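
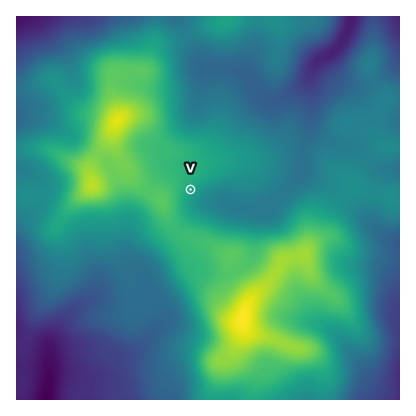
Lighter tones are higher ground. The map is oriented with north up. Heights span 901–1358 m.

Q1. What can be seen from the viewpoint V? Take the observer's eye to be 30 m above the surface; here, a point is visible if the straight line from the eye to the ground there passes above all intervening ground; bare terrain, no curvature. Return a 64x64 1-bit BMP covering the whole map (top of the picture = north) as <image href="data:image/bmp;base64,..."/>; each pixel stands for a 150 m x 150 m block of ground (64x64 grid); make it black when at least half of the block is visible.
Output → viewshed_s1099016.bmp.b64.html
<image width="64" height="64" href="data:image/bmp;base64,Qk0+AgAAAAAAAD4AAAAoAAAAQAAAAEAAAAABAAEAAAAAAAACAAATCwAAEwsAAAIAAAAAAAAA////AAAAAAAAAAAAAAAAAAAAAAAAAAAAAAAAAAAAAAAAAAAAAAAAAAAAAAAAAAAAAAAAAAAAAAAAAAAAAAAAAAAAAABAAAAAAAAAAAAAAAAAAAAAAAAAAAAAAAAAAAAAAAAAAAAAAAAAAAAAAAAAAAAAAAB4AAAAAAAAAHwAAAAAAAAA/AAAAAAAAAD+AAAAAAAAAP8AAAAAAAAAf4AAAAAAAAAHwAAAAAAAAAHgAAAAAAAAAOAAAAAAAAAA8AAAAAAAAADwAAAAAAAAcP8AAAAAAAD//4AAAAAAAf//gAAAAAAP//+AAAAAAB///9AAAAAAP///gAAAAAA///+AAAAAAH///8ACAAAAf///wA4AAAB/////HgAAAH////+OAAAAf////4IAAAA///P/gAAAGB//4P8AAAAcH//A/gAAABx8/4B+AAAAP/wHAH/+AAB/wAAAf/4AAP8AAAA//gAA/wAAAB/8AAD/AAAAH/gAAP8AAAAf8AAAfwAAAA/4AAA/AAAAD/gAAAEAAAAP/AAAAAAAAAf8AAAAAAAAA/wAAAAAAAAD+AAAAgAAAAH4AAACAAAAAfAAAAcAAAAB8AAAAAAAAAHgAAAAAAAAAOAAAAAAAAAA4AAAAAAAGABgAAAAAAAcAGAAAAAAAD8AIAAAAAB4f+AgAAAAAH//8AAAAAAAAeAAAA=="/>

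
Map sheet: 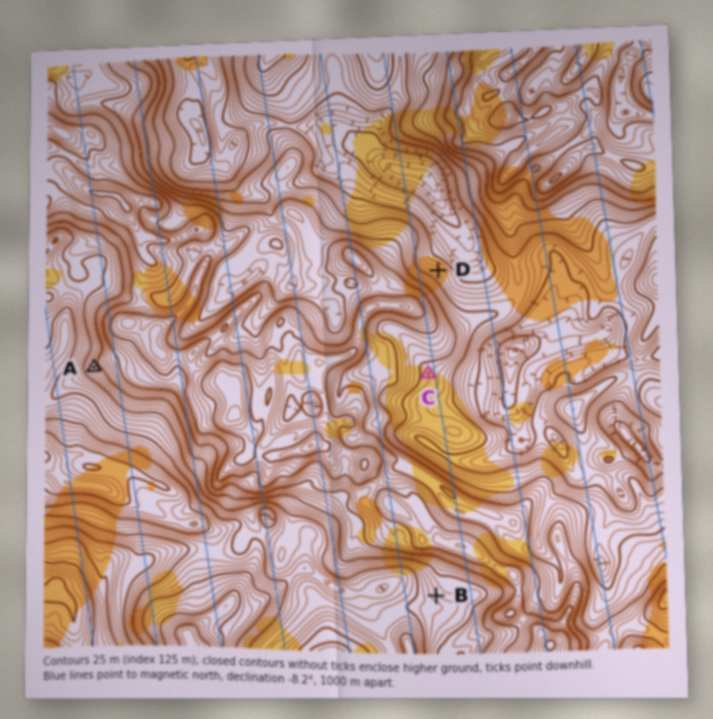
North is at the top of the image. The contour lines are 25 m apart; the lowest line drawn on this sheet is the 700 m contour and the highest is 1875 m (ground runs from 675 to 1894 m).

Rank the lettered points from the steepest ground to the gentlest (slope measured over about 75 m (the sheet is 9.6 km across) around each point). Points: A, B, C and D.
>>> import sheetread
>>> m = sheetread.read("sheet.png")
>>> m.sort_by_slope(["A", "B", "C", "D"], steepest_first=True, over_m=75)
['A', 'D', 'B', 'C']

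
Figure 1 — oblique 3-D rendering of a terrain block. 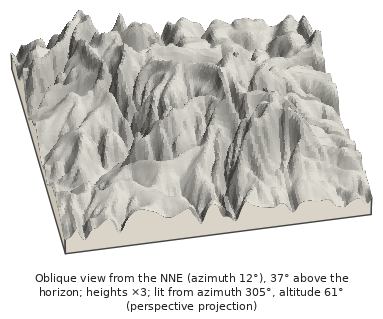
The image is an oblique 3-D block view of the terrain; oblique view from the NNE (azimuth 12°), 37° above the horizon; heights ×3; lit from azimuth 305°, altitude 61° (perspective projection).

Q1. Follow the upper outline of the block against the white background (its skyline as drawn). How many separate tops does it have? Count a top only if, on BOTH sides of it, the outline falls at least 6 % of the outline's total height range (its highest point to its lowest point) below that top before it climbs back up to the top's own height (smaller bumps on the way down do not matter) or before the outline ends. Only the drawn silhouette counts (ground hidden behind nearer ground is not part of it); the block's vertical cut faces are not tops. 4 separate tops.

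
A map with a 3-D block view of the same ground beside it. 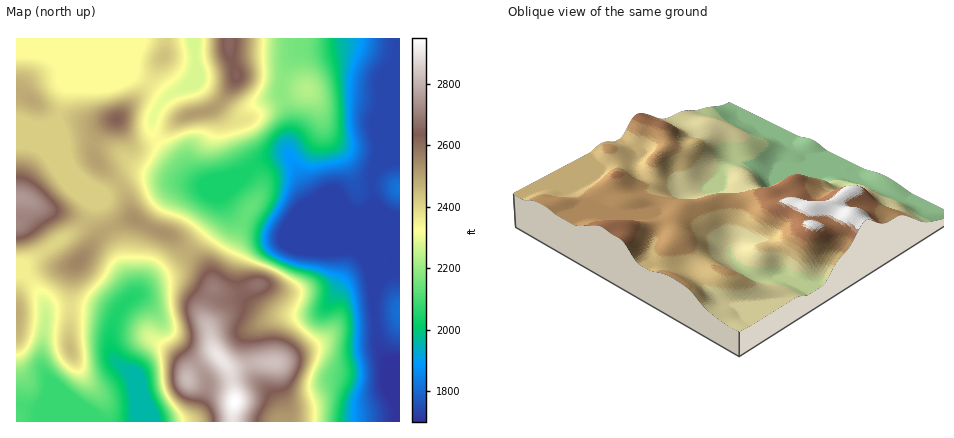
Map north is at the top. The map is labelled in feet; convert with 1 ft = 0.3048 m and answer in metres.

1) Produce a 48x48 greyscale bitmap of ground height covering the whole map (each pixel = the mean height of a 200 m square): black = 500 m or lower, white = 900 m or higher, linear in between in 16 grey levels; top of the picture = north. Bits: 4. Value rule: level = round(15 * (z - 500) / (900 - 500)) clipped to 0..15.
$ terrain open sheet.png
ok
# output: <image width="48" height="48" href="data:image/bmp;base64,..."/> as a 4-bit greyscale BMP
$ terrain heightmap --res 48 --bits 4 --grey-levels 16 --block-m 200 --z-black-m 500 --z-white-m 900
<image width="48" height="48" href="data:image/bmp;base64,Qk32BAAAAAAAAHYAAAAoAAAAMAAAADAAAAABAAQAAAAAAIAEAAATCwAAEwsAABAAAAAAAAAAAAAAABEREQAiIiIAMzMzAERERABVVVUAZmZmAHd3dwCIiIgAmZmZAKqqqgC7u7sAzMzMAN3d3QDu7u4A////AFVVVVVVVVREREZ4mr3u3Lqqqph1QzIhEVVVVVVVVVRERFeJqs3v7cuqqph1QzIhEVVVVVVVZVRERGiru83/7cu7qph2VDIhEVVVVVVmZVRERXq8zN3v7cu7uodmVDIREWZlVVZmZVRERovd3d3u7czMuodmVDIREWZlVmd3ZURERovd3d3u3czcyodmVUIREWZlZniHVERERpvd3d7u3d3dy5dmVUIREXZmZ4mGVEREV5vN3e7u3d7t26h2VTIREYdmeJmGVERVZ5q83e7t3d3dy6h2VDIREZh2eJmGVEVmeImrzu7czMzMu5h3ZDIREZh3eJmGVFVnd4ibze3Mu7u7qYh3ZDIREZmHeJmGVVVnd3ebze3Lu6qqmHdmZTIREpmHeJiGVVVmdneb3d3MuqqZh2ZWVDIRIqmHeJiHZVVWZnis3dzMu6qZh2VVVDIRIpmHeIiHZVVVZniszMzMu7qZh2VERDIRIpmHiJmHZlVVVnirzMzMu7upmHVERDEREpiIiZmYdmVVVnibvMzMzMu6mHZEQyEREYiImaqZh2ZVZniavMzLvMuph2VDMyEREYiJmqqpiHZmZ3iaq8u7u7qXZVQzMiEREYiZqqqqmHd3d4maq7uqmYdlQzIiIhEREYiZmqqqmYiIiJmaqqqYh2UyIhEREREREZmZmaqqqZiJmZqqqZmHdkMhEREREREREbqpmZmqqZmZmqqqmYd3ZUIREREREREREcu6mZmqqqqqqqqpmHdmZUIREREREREREczLqpmaqqqqqqqZh2ZmZUMhEREREREREczMu6qZmaqqqZiHdmVWZVQhEREREREREczMy6qZmZqqmId2ZVVVZlQyEREREREREd3Mu6mZmZqph3ZmVVVVVlVCIREREREREt3MupmZmZmZh2ZlVVVVVVVDIRERERERIsy7qZmZmZmYd2ZVVVVVVVVDIiERERERIru6mZmZmZmYd2ZVVVVVVVVDMiIiEhERIrqpmZmaqpmYh2ZlVVVVVVVDMzMiIiEREaqZmZmaqpmYh3ZmZmVVVVRDMzMzMiIREZmZmZmqqZmZiHdmZmZmVVRDM0REMyIREZmZmZmqqZmZiId2d3d2ZVRDNERUQyIREZmZmZmqqqqZiIh3d4iHdmVERFVVQyIREZmZmZmqqrqpiImYiIiIh3ZURFVVQyEREZmZmZmqq7upiImZmZmYiIdlVVZlQyEREZmZmZmaq7upiImqqqmZiIdmZmZlQyEREZqpmZmZmqqpiIiZmqqZiIdmZmZlQyIREaqpmIiIiZmZiIiIiZqqmHdmZ3dlQyIREaqZiIiIiIiZiId3eJq7qYdmZ3dlQyIREZmZiIiIiIiIiIh3d4q7uodmZ3dlQyIREZmYiIiIiIiIiYiHd4q7updmZmZlQyIREZmIiIiIiIiIiZmIeJq7uodmZmZVQzIhEYiIiIiIiIiIiZmIeJu7uYdmZmZUQzIhEYiIiIiIiIiIiZmIeJvLqYdmZmVUQzMiEYiIiIiIiIiIiZmHeJvLuYdmZmZUQzMiEQ=="/>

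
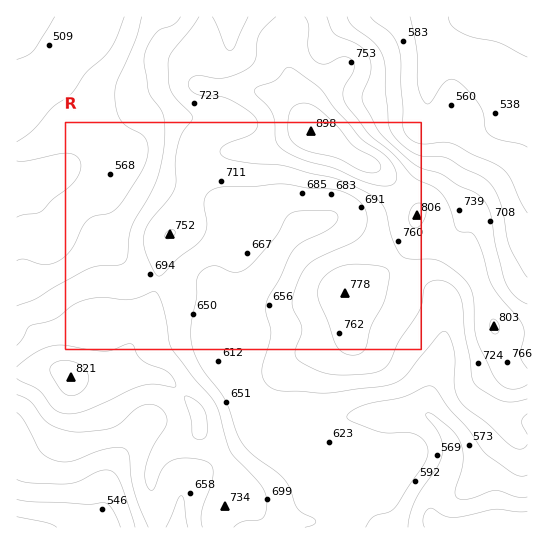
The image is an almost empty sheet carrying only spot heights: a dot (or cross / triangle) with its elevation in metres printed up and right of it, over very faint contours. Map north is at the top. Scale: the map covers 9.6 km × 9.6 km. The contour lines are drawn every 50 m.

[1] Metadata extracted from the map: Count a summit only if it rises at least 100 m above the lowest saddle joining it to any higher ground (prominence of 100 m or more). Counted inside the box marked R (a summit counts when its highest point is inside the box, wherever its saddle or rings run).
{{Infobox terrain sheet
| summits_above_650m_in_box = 1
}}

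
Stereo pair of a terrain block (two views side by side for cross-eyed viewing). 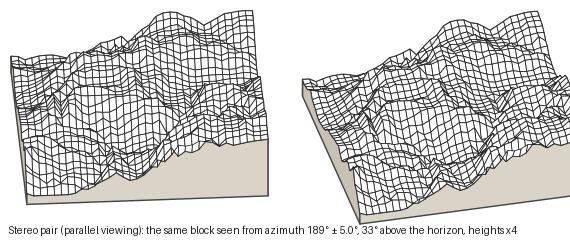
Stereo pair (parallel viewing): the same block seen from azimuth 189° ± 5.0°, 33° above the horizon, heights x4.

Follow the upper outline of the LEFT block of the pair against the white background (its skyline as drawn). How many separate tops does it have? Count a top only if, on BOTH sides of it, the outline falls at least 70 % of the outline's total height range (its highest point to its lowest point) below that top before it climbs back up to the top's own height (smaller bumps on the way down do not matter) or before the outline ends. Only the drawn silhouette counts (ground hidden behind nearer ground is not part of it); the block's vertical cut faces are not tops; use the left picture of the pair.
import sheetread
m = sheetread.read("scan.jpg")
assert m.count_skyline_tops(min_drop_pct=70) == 0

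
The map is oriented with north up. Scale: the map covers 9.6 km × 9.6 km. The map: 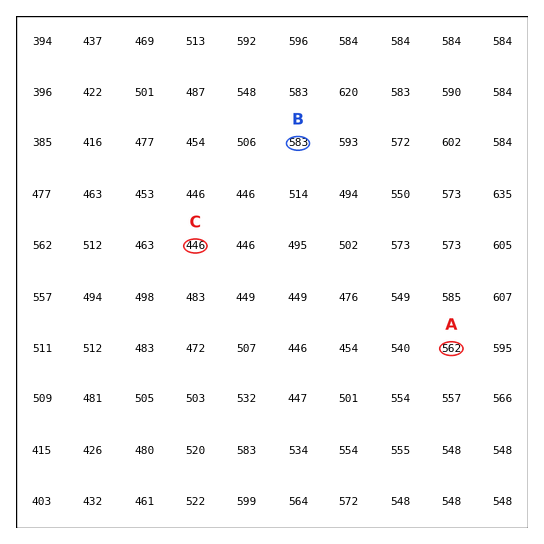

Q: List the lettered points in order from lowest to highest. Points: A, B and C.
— C A B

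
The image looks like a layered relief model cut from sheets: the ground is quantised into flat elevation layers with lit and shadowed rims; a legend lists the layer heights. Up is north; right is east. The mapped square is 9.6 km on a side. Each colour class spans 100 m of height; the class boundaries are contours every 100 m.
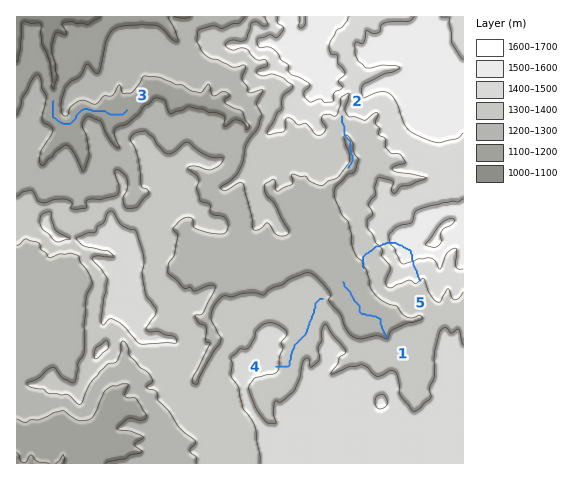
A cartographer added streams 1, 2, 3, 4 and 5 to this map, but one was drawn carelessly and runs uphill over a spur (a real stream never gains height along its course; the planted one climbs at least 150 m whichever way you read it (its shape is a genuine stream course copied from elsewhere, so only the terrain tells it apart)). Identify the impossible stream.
5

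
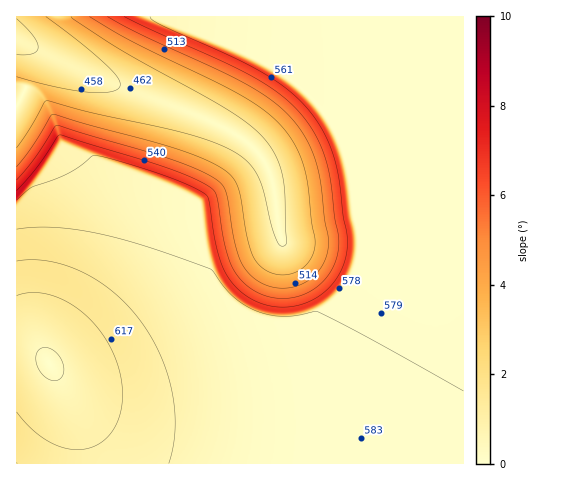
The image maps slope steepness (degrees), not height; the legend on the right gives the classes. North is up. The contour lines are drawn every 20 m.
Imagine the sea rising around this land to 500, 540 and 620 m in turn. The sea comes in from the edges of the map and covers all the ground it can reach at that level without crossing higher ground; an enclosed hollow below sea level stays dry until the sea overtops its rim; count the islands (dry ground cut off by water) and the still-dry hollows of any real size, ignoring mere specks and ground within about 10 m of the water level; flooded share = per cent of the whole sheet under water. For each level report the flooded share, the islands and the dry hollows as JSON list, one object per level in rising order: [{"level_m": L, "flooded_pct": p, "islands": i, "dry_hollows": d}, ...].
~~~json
[{"level_m": 500, "flooded_pct": 16, "islands": 0, "dry_hollows": 0}, {"level_m": 540, "flooded_pct": 24, "islands": 0, "dry_hollows": 0}, {"level_m": 620, "flooded_pct": 93, "islands": 0, "dry_hollows": 0}]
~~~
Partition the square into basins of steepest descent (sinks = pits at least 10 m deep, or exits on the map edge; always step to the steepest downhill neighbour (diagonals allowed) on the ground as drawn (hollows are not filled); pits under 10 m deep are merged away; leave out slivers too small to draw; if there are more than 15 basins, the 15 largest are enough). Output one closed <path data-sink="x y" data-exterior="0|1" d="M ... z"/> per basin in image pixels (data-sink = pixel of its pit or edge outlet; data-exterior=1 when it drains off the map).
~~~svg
<path data-sink="17 36" data-exterior="1" d="M463 16l-447 1 0 333 16 2 11 5 15 20 18 40 5 25 2 22 381-1z"/><path data-sink="17 463" data-exterior="1" d="M26 351l-10 0 0 112 66 1 0-11-3-23-11-32-19-36-13-9z"/>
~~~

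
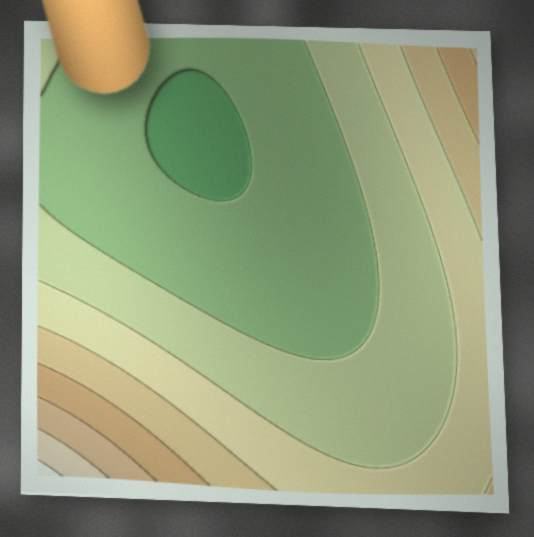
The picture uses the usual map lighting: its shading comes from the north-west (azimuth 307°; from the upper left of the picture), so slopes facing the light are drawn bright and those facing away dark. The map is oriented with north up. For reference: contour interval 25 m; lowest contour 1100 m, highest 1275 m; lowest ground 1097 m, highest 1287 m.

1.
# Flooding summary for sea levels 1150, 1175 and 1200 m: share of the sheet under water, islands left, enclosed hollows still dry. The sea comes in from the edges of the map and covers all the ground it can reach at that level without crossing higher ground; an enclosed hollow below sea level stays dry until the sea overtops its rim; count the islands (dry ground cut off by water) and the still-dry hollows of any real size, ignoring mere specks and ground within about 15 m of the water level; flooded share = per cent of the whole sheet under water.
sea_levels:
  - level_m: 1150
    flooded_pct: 68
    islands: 0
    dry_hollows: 0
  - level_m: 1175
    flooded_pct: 86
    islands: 0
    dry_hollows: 0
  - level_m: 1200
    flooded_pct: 94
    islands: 0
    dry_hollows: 0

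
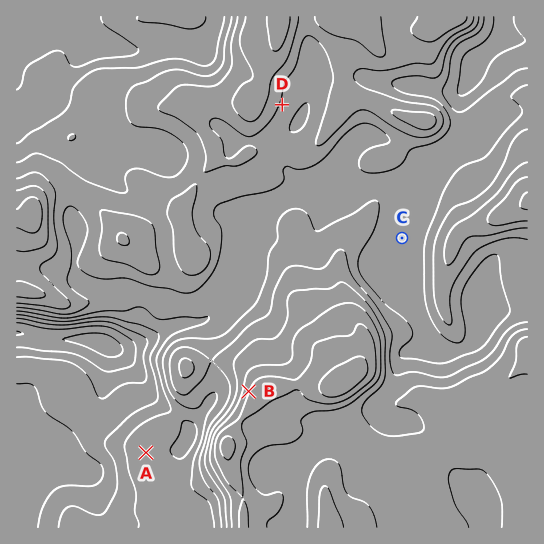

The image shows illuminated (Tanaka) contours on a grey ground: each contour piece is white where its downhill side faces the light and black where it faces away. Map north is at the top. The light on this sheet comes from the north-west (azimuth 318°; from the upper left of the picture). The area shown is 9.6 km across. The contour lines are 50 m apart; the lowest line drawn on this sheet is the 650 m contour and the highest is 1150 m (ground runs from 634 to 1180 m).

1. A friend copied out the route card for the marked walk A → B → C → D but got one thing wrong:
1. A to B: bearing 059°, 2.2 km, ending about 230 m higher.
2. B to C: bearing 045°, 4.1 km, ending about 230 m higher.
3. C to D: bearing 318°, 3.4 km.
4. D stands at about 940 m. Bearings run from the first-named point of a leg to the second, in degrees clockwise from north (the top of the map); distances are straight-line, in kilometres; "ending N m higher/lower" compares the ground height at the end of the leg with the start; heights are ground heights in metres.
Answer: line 2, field sense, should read lower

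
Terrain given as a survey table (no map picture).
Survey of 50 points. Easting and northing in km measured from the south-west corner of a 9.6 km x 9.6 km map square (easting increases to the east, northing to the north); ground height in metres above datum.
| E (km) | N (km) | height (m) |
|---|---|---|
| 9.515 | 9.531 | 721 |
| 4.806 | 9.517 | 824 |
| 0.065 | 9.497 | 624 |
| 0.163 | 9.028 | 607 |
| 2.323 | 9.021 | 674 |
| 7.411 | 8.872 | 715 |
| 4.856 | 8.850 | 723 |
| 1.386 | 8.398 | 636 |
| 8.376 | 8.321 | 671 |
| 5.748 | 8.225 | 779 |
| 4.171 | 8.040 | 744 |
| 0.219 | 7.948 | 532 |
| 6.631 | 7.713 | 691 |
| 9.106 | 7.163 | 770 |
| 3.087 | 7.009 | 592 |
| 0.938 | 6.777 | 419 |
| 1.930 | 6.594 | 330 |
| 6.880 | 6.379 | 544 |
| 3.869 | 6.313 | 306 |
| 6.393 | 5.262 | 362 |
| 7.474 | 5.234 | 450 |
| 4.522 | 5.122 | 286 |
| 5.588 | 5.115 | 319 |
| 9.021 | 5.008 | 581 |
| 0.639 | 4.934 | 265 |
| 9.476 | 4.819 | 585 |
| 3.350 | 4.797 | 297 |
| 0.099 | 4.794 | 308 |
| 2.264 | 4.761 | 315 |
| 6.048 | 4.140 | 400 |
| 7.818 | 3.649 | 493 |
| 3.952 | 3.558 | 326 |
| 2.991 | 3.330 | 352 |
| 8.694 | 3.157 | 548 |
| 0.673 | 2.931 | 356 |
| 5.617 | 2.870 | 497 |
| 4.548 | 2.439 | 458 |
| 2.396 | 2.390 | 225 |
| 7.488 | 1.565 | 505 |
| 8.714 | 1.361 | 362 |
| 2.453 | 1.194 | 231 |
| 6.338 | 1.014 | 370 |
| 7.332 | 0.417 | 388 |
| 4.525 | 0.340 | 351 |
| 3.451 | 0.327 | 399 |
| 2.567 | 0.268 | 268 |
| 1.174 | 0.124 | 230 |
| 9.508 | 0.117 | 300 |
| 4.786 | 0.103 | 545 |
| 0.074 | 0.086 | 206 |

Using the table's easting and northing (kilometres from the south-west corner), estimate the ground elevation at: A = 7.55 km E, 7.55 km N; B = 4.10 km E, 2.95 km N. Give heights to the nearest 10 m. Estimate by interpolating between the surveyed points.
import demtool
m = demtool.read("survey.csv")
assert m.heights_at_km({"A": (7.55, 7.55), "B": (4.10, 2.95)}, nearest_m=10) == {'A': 550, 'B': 340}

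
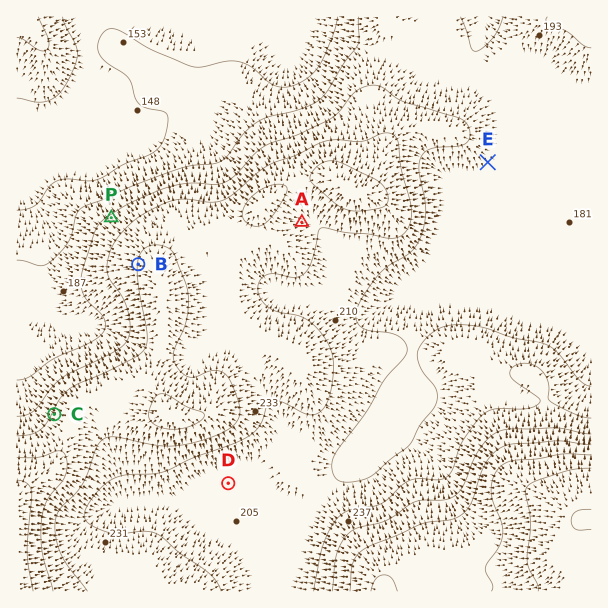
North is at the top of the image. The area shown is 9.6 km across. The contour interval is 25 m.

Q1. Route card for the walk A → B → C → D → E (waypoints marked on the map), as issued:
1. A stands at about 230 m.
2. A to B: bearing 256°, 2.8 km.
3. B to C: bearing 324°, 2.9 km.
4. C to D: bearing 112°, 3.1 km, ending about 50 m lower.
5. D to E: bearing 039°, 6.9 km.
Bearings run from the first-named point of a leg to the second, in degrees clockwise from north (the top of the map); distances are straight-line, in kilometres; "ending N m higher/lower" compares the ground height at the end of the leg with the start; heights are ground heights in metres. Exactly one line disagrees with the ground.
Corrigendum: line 3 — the bearing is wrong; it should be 209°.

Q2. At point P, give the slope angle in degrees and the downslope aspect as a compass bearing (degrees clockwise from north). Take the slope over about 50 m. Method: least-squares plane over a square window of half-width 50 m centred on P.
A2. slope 4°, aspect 324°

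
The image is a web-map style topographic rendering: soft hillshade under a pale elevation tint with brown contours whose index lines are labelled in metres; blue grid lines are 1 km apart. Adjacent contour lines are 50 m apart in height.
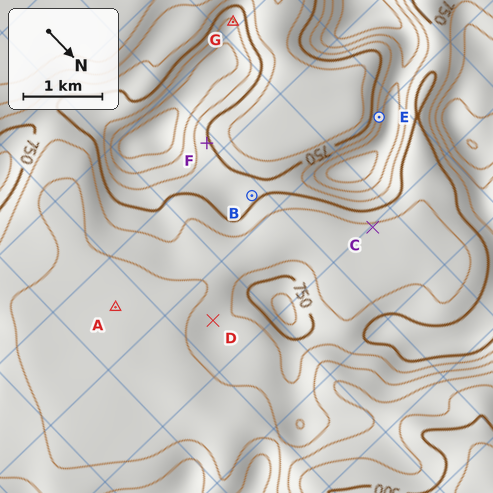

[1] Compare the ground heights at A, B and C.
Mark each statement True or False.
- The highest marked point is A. False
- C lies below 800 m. True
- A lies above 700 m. False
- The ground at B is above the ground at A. True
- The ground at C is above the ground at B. False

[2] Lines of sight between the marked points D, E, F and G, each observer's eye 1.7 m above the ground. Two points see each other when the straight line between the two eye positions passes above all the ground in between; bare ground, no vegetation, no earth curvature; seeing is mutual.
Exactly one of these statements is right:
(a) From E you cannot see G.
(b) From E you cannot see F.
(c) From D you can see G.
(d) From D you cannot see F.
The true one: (d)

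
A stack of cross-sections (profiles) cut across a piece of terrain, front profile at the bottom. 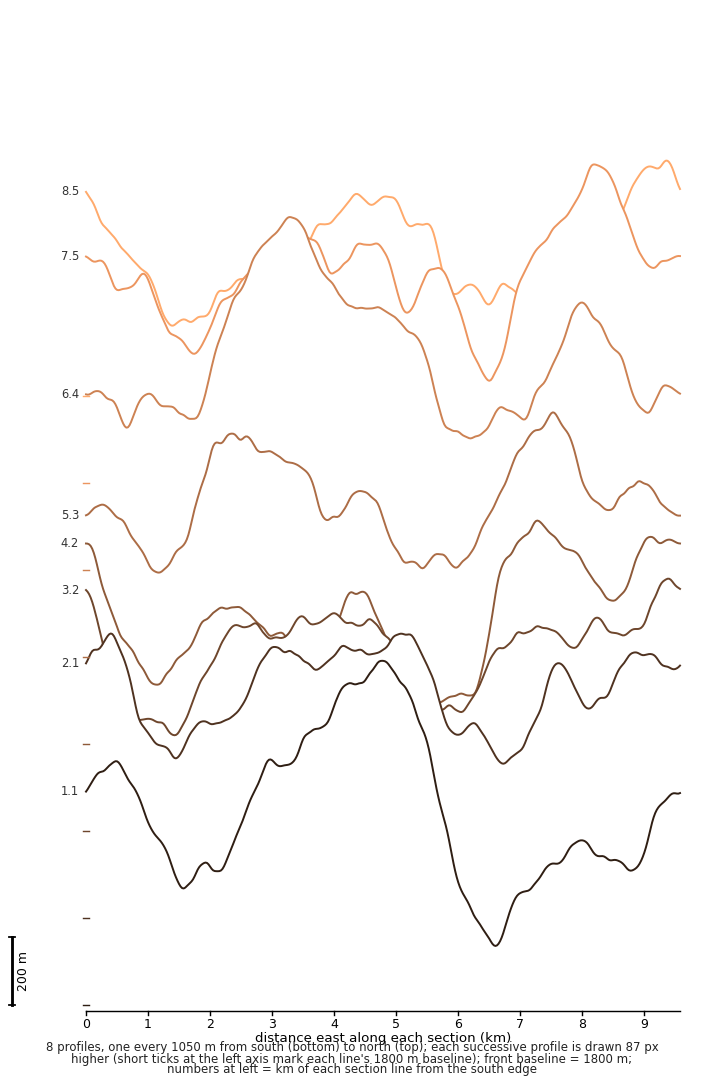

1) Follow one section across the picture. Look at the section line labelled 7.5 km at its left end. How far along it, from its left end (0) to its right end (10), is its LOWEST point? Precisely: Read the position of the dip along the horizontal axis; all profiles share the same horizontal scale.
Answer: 7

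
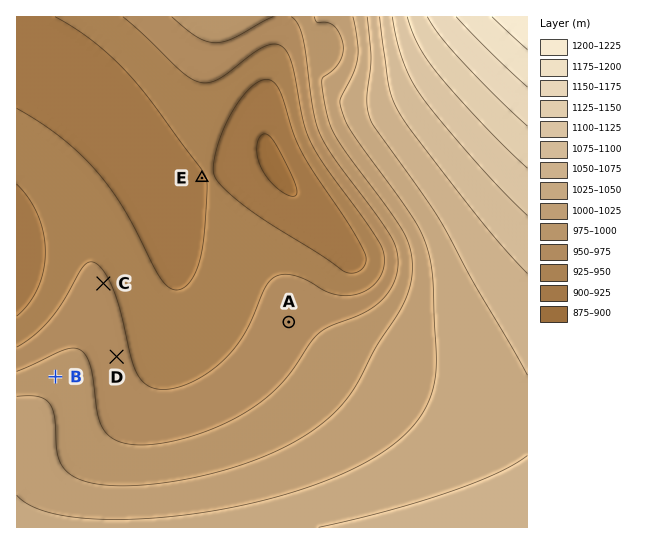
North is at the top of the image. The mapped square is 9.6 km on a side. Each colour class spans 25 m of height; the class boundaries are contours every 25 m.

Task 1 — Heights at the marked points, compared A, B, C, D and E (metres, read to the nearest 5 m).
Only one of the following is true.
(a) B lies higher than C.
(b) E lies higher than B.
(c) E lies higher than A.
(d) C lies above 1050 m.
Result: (a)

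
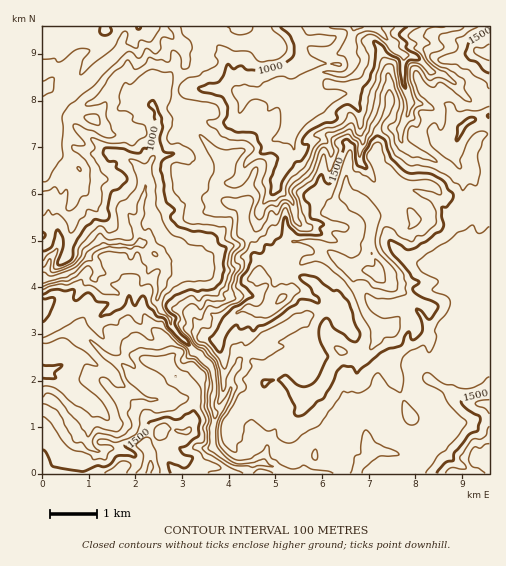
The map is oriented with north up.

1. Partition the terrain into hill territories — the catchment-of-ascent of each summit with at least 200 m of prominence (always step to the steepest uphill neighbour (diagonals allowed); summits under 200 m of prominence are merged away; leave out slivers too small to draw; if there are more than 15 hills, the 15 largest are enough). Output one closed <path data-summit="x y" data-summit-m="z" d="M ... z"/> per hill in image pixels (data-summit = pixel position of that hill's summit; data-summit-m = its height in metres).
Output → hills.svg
<path data-summit="376 276" data-summit-m="1827" d="M373 26l-60 1-5 8 0 9 8 8 16 3-3 4 0 13-10 2-14 13-13 5-23-2-26 5-13-6-38-1-6 2-17 0-7-2-9 12 0 6 6 13-3 34-11 19 0 23-5 11 0 10-5 8 5 18 2 2 5 14 19 10 0 6-8 23 2 12 10 10 0 5 5 7 35 34 2 5 3 11-3 17 0 9 3 5-3 16 2 20 11 11 10 6 20 0 8-3 12 5 8 7 72 0 5-11 15-12 20 2 14 5 9-2 28-25 1-8-10-12-12-3-7-8-5-13 1-26 3-1 13 4 60-1 0-263-12 4-5-1-26-26-16-5-13-13-21-7z"/><path data-summit="106 29" data-summit-m="1522" d="M314 26l-271 0-1 208 15 0 2 12 19 3 11 6 6-6 8-4 29 1 6-2 2-6-5-17 5-5 0-10 5-11 0-23 11-19 3-34-6-13 0-6 3-7 6-5 7 2 17 0 6-2 38 1 13 6 26-5 14 0 6 2 9-2 7-3 14-13 10-2 0-13 3-4-16-3-8-8 0-9z"/><path data-summit="150 468" data-summit-m="1720" d="M142 243l-10 3-29-1-8 4-20 21-20 7 2 17-15 14 0 9 13 15 8 19 1 12-10 6-12 3 0 101 240 1-7-7-12-5-8 3-20 0-10-6-11-11-2-20 3-16-3-5 0-9 3-17-3-11-2-5-35-34-5-7 0-5-10-10-2-12 8-23 0-6-19-10z"/><path data-summit="489 456" data-summit-m="1790" d="M417 360l-4 4 0 23 2 8 10 13 12 3 7 8 3 4-1 8-22 22-9 5-33-7-10 1-12 11-4 10 133 1 1-110-60 0z"/><path data-summit="489 53" data-summit-m="1653" d="M489 26l-116 1 24 25 17 4 17 16 13 3 13 11 13 15 8 3 12-5z"/>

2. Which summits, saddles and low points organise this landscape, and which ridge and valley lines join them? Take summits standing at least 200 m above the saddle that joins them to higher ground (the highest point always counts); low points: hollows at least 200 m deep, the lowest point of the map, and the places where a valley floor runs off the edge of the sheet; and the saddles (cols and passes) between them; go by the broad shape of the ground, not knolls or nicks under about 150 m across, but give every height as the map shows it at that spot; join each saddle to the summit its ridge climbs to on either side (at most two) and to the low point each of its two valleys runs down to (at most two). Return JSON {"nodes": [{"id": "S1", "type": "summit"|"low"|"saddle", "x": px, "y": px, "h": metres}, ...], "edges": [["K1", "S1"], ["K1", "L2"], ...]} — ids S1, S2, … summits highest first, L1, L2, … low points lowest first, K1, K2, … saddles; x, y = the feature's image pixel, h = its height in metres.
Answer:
{"nodes": [
{"id": "S1", "type": "summit", "x": 376, "y": 277, "h": 1827},
{"id": "S2", "type": "summit", "x": 489, "y": 456, "h": 1790},
{"id": "S3", "type": "summit", "x": 151, "y": 468, "h": 1720},
{"id": "S4", "type": "summit", "x": 489, "y": 53, "h": 1653},
{"id": "S5", "type": "summit", "x": 106, "y": 30, "h": 1522},
{"id": "L1", "type": "low", "x": 44, "y": 279, "h": 659},
{"id": "L2", "type": "low", "x": 356, "y": 28, "h": 695},
{"id": "K1", "type": "saddle", "x": 433, "y": 364, "h": 1379},
{"id": "K2", "type": "saddle", "x": 489, "y": 99, "h": 1351},
{"id": "K3", "type": "saddle", "x": 236, "y": 464, "h": 1192},
{"id": "K4", "type": "saddle", "x": 176, "y": 91, "h": 1108}],
"edges": [["K1", "S1"], ["K1", "S2"], ["K1", "L1"], ["K2", "S1"], ["K2", "S4"], ["K2", "L1"], ["K3", "S1"], ["K3", "S3"], ["K3", "L1"], ["K4", "S1"], ["K4", "S5"], ["K4", "L1"], ["K4", "L2"]]}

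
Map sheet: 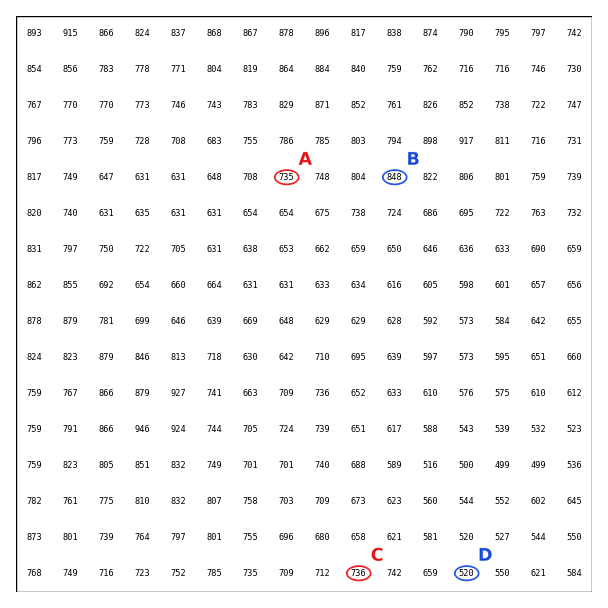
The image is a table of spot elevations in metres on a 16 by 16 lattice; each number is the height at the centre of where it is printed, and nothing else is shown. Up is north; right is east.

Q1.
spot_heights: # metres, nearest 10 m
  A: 740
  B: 850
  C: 740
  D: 520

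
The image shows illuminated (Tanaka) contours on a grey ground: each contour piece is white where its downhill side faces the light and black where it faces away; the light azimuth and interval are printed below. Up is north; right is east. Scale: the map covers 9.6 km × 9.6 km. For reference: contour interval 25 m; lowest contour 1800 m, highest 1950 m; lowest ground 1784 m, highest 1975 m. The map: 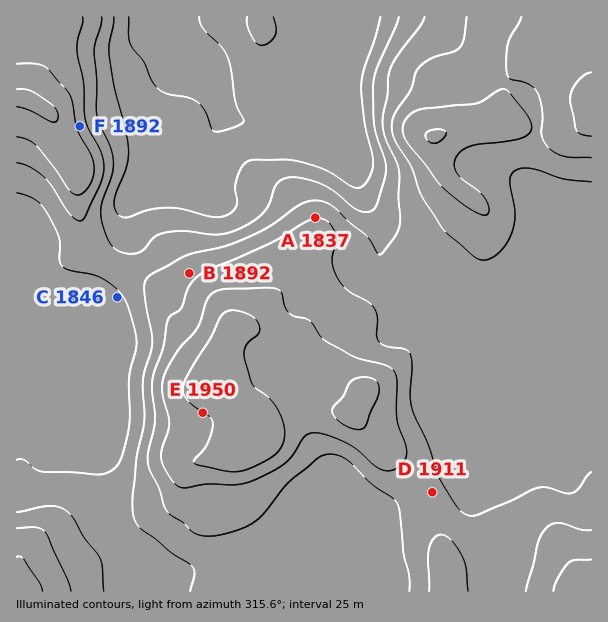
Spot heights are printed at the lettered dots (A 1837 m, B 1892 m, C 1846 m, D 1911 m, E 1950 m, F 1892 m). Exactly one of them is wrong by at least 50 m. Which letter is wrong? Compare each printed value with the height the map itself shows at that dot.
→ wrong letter A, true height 1899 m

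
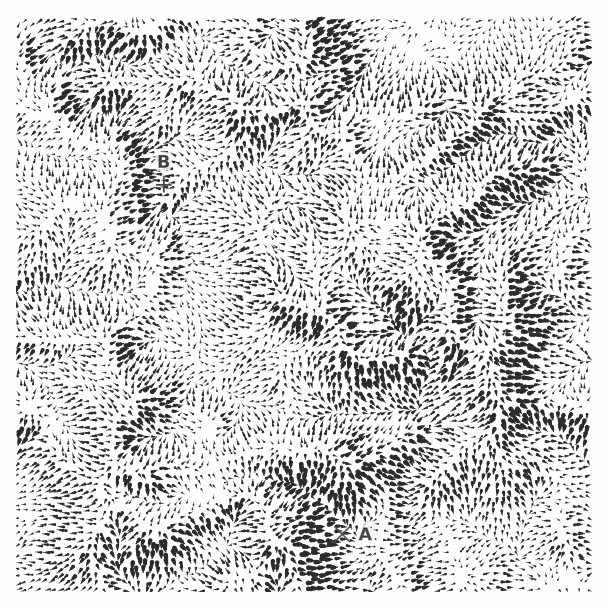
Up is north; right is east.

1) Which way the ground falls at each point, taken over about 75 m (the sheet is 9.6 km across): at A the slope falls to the E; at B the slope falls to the W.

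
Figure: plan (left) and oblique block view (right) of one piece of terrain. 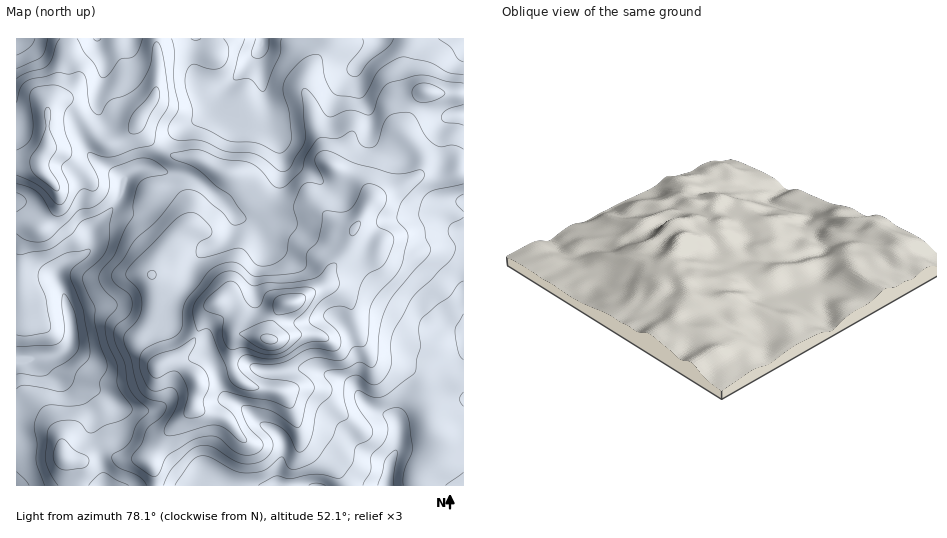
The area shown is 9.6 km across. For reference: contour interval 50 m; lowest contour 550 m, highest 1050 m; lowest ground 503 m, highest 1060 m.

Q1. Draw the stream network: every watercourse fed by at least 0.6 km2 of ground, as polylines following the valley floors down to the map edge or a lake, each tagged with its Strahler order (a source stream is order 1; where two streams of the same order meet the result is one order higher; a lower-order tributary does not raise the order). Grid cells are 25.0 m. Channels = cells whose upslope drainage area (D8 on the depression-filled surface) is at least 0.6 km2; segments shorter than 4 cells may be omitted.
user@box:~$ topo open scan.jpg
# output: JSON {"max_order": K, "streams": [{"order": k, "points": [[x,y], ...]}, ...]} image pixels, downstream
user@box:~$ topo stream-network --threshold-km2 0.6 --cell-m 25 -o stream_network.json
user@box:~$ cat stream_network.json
{"max_order": 3, "streams": [{"order": 1, "points": [[204, 485], [214, 485]]}, {"order": 2, "points": [[214, 485], [274, 485], [276, 484], [279, 484]]}, {"order": 2, "points": [[279, 484], [280, 485], [319, 485]]}, {"order": 1, "points": [[204, 475], [204, 476], [214, 485]]}, {"order": 2, "points": [[390, 464], [386, 485]]}, {"order": 1, "points": [[17, 453], [17, 485]]}, {"order": 1, "points": [[361, 452], [364, 454], [384, 460], [390, 464]]}, {"order": 2, "points": [[399, 426], [399, 443], [390, 462], [390, 464]]}, {"order": 1, "points": [[399, 420], [399, 426]]}, {"order": 1, "points": [[158, 408], [157, 410], [124, 410], [115, 404], [106, 396], [96, 390], [90, 389], [80, 383], [64, 382]]}, {"order": 1, "points": [[90, 407], [64, 382]]}, {"order": 2, "points": [[358, 394], [374, 411], [379, 413], [384, 413], [391, 415], [398, 422], [399, 426]]}, {"order": 2, "points": [[64, 382], [60, 379], [39, 358], [35, 358]]}, {"order": 1, "points": [[264, 371], [316, 370], [320, 372], [336, 377], [346, 382], [358, 394]]}, {"order": 1, "points": [[91, 361], [80, 350], [76, 349], [67, 349]]}, {"order": 3, "points": [[35, 358], [17, 358], [17, 363]]}, {"order": 1, "points": [[459, 356], [463, 351], [463, 336]]}, {"order": 1, "points": [[208, 355], [215, 368], [217, 375], [217, 378], [223, 393], [231, 401], [241, 406], [256, 421], [273, 431], [281, 439], [283, 441], [283, 457], [280, 463], [280, 468], [279, 469], [279, 484]]}, {"order": 3, "points": [[67, 349], [63, 352], [59, 355], [55, 355], [54, 356], [43, 356], [42, 357], [36, 357], [35, 358]]}, {"order": 1, "points": [[430, 333], [444, 327], [455, 327]]}, {"order": 2, "points": [[463, 330], [463, 336]]}, {"order": 2, "points": [[455, 327], [460, 330], [463, 330]]}, {"order": 1, "points": [[423, 323], [425, 324], [452, 324], [455, 327]]}, {"order": 1, "points": [[335, 317], [342, 323], [349, 333], [356, 352], [356, 356], [357, 357], [357, 392], [358, 394]]}, {"order": 3, "points": [[69, 313], [70, 324], [71, 326], [71, 341], [69, 347], [67, 349]]}, {"order": 1, "points": [[166, 309], [166, 307], [171, 302], [171, 300], [182, 288], [187, 281], [187, 279], [189, 275], [190, 270], [194, 263], [208, 249], [218, 245], [231, 232], [232, 224], [234, 223], [234, 215]]}, {"order": 2, "points": [[73, 308], [69, 313]]}, {"order": 1, "points": [[85, 308], [73, 308]]}, {"order": 1, "points": [[99, 306], [75, 306], [73, 308]]}, {"order": 1, "points": [[463, 296], [463, 330]]}, {"order": 2, "points": [[57, 279], [57, 281], [63, 292], [66, 303], [69, 313]]}, {"order": 1, "points": [[256, 270], [258, 264], [262, 259], [264, 252], [264, 243]]}, {"order": 1, "points": [[279, 251], [270, 249], [264, 243]]}, {"order": 2, "points": [[91, 245], [90, 249], [83, 256], [75, 258], [68, 261], [62, 267], [57, 272], [57, 279]]}, {"order": 2, "points": [[264, 243], [259, 231], [250, 221]]}, {"order": 2, "points": [[94, 229], [92, 230], [92, 244], [91, 245]]}, {"order": 1, "points": [[292, 226], [291, 225], [283, 225], [281, 224], [276, 224], [274, 223], [256, 223], [250, 221]]}, {"order": 2, "points": [[250, 221], [238, 218], [234, 215]]}, {"order": 1, "points": [[416, 218], [442, 218], [454, 230], [463, 230], [463, 231]]}, {"order": 1, "points": [[82, 215], [83, 218], [89, 224], [90, 228], [91, 245]]}, {"order": 2, "points": [[234, 215], [208, 188], [197, 180], [187, 175], [172, 174], [171, 173], [161, 172], [157, 169], [152, 169], [151, 168], [140, 168], [126, 177], [126, 183], [124, 188], [124, 191], [122, 195]]}, {"order": 1, "points": [[109, 214], [94, 229]]}, {"order": 2, "points": [[122, 195], [119, 200], [110, 211], [94, 228], [94, 229]]}, {"order": 1, "points": [[333, 189], [326, 186], [313, 173], [306, 169], [297, 167], [281, 152], [281, 148], [279, 144], [271, 134], [267, 126], [267, 104], [264, 96], [264, 90], [263, 89], [263, 76], [262, 75], [262, 64], [260, 63], [260, 48]]}, {"order": 1, "points": [[388, 149], [383, 147], [370, 134], [370, 113], [369, 112]]}, {"order": 1, "points": [[82, 139], [88, 152], [103, 167], [119, 179], [122, 179], [122, 195]]}, {"order": 1, "points": [[369, 126], [369, 112]]}, {"order": 1, "points": [[188, 125], [199, 119], [215, 103], [220, 93], [252, 61], [252, 60]]}, {"order": 1, "points": [[17, 119], [17, 39]]}, {"order": 1, "points": [[449, 117], [452, 116], [463, 116], [463, 114]]}, {"order": 2, "points": [[369, 112], [361, 97], [361, 93], [360, 92], [358, 79], [357, 78], [357, 65]]}, {"order": 1, "points": [[334, 99], [342, 86], [350, 78], [357, 65]]}, {"order": 1, "points": [[97, 95], [97, 91], [103, 75], [103, 56], [99, 49], [98, 39], [97, 39]]}, {"order": 1, "points": [[208, 88], [223, 88], [252, 60]]}, {"order": 2, "points": [[357, 65], [377, 44], [378, 39], [379, 39]]}, {"order": 2, "points": [[252, 60], [257, 55], [260, 48]]}, {"order": 2, "points": [[260, 48], [263, 44]]}, {"order": 2, "points": [[263, 44], [263, 39]]}, {"order": 1, "points": [[25, 39], [17, 39]]}, {"order": 1, "points": [[452, 39], [463, 39]]}]}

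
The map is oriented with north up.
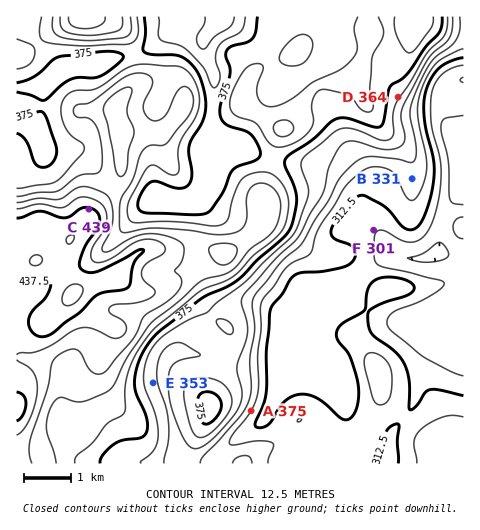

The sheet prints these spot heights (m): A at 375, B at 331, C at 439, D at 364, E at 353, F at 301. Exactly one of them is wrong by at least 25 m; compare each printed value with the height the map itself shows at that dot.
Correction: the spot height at A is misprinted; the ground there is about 325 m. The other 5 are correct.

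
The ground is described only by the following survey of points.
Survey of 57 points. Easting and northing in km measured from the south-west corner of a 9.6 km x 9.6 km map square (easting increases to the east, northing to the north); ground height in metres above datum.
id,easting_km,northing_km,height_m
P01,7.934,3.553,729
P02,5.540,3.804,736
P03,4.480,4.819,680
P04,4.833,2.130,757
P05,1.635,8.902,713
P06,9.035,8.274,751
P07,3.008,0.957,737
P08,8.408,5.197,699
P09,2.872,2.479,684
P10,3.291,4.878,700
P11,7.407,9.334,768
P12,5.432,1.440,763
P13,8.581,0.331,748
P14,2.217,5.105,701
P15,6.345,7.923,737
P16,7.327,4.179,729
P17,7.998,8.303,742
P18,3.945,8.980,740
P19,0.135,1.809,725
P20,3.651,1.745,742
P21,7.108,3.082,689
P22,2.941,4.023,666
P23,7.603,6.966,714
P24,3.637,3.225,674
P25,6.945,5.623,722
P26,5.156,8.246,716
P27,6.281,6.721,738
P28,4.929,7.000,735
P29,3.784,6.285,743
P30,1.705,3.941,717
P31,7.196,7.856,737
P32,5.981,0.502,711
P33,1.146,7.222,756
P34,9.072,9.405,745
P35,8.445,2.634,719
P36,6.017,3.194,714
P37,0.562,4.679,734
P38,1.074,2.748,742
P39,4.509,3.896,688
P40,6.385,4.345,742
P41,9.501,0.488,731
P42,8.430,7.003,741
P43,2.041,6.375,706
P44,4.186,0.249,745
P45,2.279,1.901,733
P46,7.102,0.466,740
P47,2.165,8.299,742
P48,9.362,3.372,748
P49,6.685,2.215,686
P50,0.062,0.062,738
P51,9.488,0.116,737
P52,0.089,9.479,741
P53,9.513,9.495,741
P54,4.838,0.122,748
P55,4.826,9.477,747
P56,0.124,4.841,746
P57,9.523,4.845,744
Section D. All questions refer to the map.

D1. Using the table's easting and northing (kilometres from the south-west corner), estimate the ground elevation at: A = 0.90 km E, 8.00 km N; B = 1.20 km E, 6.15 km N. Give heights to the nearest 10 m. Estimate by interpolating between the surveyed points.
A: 750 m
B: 740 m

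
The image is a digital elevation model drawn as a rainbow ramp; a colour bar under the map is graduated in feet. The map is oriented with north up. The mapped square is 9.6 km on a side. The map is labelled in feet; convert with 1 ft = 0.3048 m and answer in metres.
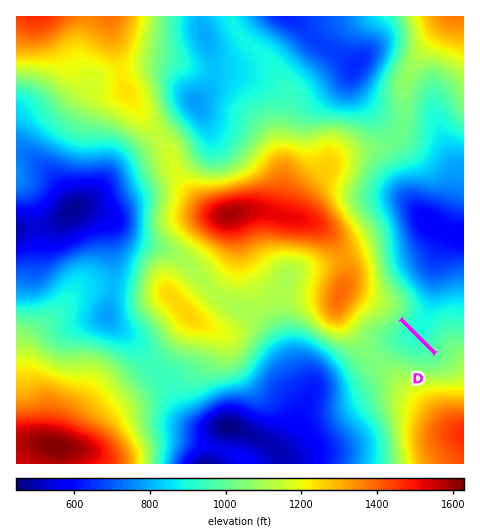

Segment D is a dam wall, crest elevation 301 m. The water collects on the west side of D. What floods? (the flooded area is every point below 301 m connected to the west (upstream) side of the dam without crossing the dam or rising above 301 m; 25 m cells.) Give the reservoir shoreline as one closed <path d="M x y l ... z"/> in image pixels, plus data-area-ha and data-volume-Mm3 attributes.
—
<path d="M400 322l-1 0-5 5 0 1-6 7-1 5 1 1 1 5 4 4 4 1 2 2 3 0 7 4 3 0 1 1 12 1 1-1 4 0 2-2 1 0 1-1-34-33z" data-area-ha="41" data-volume-Mm3="3.93"/>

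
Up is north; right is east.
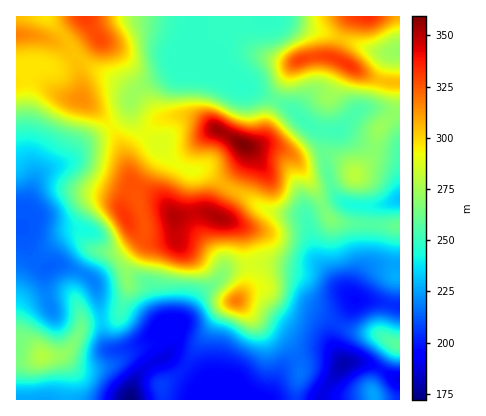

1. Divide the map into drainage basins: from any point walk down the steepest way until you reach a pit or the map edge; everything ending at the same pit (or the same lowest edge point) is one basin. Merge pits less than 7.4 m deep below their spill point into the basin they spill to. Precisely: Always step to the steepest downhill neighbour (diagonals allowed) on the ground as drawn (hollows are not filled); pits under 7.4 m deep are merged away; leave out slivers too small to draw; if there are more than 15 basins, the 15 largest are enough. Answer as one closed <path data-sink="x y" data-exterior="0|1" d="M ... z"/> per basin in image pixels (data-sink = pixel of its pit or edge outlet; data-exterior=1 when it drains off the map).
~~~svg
<path data-sink="130 400" data-exterior="1" d="M188 116l-16 0-14 4-25 26-4 8-1 14 4 16-9 18 0 10 8 16 9 9 6 3 16 0-18 3-14 19-3 6 2 18-9 28-8 5-30 5-9 20-7 9-8 3-16 0-10-10-16-6 0 60 280 0 4-34-6-16-6-8-24-16-27-26 6-8 6-16 0-12-6-32-7-8-20-7-4-5 10-24 21-26 3-14-4-4-16-10z"/><path data-sink="242 88" data-exterior="0" d="M352 16l-266 0 13 22-23 22 5 20 0 18 17 13 11 13 11 20 8 23 3-17 27-30 14-4 16 0 38 18 20 12 30 1 12 5 10 8 24-5 12 1 14 10 8 8 16-18 8-28 15-18 1-26-28-8-33-18 8-26z"/><path data-sink="22 230" data-exterior="0" d="M36 80l-20 2 0 258 16 6 10 10 16 0 12-8 12-24 30-5 8-5 9-28-2-18 3-6 14-19 18-3-16 0-6-3-9-9-8-16 0-10 9-18-10-36-13-24-11-13-16-12-10 0-12-4z"/><path data-sink="356 300" data-exterior="0" d="M272 146l-27 0 1 6-3 10-21 26-10 22 2 6 24 10 6 10 5 40-9 20 16-7 8 0 26 15 22 7 32 17 34 6 22 11 0-69-4-2 1-48-59-3-6-3-36-60-8-8z"/><path data-sink="344 364" data-exterior="0" d="M264 289l-14 2-13 9 27 26 24 16 6 8 6 16 0 10-4 12 0 12 104 0-24-1-4-9 1-6 23-40-2-1-16-9-34-6-32-17-22-7z"/><path data-sink="400 200" data-exterior="1" d="M400 83l-4 1-1 26-15 18-6 24-8 12-12 11-14-1-24 6-9-4 21 40 8 6 64 4z"/><path data-sink="400 52" data-exterior="1" d="M400 16l-46 0-8 10-11 32 37 20 14 4 14 1z"/><path data-sink="46 16" data-exterior="1" d="M82 16l-66 0 0 18 16 1 24 6 8-4z"/><path data-sink="400 380" data-exterior="1" d="M398 344l-5 4-20 36-1 6 4 9 24-1 0-52z"/>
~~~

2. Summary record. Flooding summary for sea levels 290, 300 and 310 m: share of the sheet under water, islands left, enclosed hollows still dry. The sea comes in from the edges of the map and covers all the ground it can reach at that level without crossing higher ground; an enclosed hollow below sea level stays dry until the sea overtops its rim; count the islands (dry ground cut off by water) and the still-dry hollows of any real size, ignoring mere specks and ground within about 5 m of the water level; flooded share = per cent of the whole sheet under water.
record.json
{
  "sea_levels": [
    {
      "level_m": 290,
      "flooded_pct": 70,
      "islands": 1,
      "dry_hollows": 0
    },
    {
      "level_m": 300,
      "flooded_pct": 78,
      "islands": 2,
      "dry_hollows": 0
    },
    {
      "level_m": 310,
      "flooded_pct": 85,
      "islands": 4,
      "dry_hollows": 0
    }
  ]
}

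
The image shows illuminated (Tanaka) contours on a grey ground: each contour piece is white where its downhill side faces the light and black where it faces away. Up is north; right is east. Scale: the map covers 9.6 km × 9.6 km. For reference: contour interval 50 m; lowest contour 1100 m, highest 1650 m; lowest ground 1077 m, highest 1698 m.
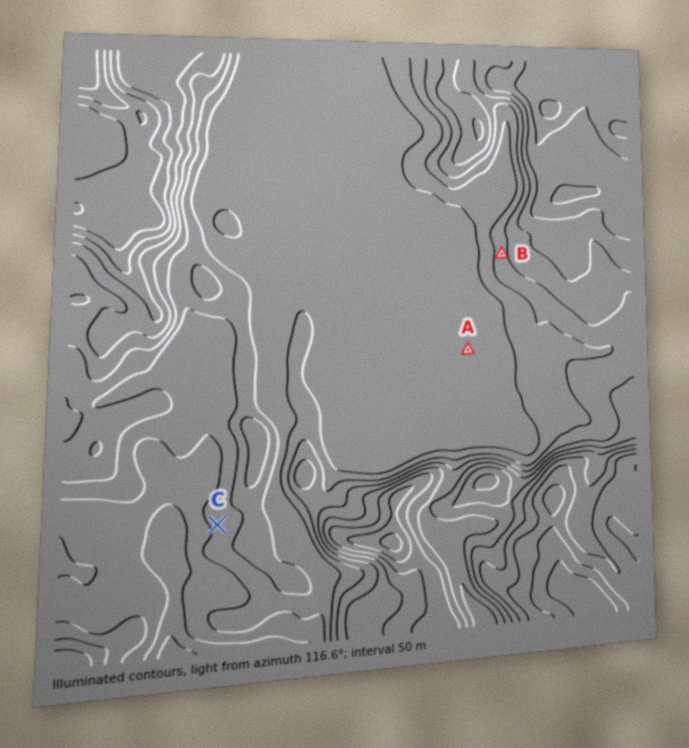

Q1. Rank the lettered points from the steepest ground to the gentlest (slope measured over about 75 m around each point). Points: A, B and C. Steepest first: B C A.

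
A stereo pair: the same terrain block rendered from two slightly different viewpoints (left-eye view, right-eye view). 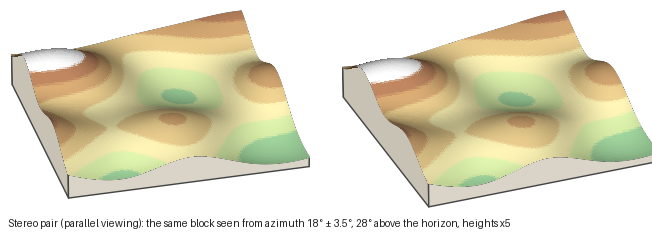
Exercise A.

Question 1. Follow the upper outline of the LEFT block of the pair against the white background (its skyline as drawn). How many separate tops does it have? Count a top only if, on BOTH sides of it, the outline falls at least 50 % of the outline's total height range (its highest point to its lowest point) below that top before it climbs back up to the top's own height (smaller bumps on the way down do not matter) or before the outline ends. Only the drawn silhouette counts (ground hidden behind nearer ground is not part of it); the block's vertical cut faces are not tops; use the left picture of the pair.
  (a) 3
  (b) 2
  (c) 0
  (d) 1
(c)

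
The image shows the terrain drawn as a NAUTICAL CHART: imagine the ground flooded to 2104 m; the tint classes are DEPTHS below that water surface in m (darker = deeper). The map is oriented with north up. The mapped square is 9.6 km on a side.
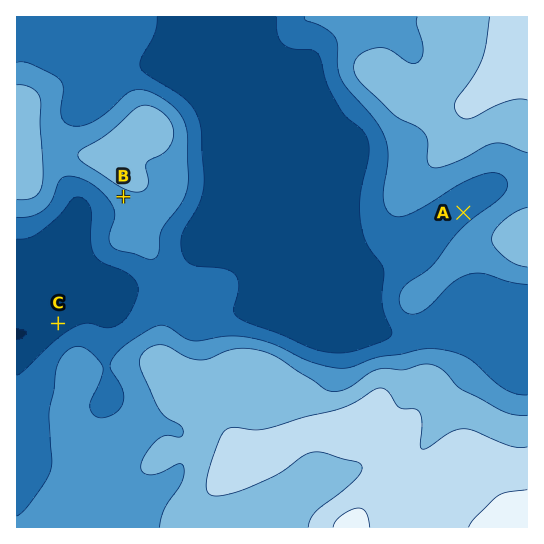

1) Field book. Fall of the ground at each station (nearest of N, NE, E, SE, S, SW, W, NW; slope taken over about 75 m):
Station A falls NW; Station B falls SW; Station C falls NW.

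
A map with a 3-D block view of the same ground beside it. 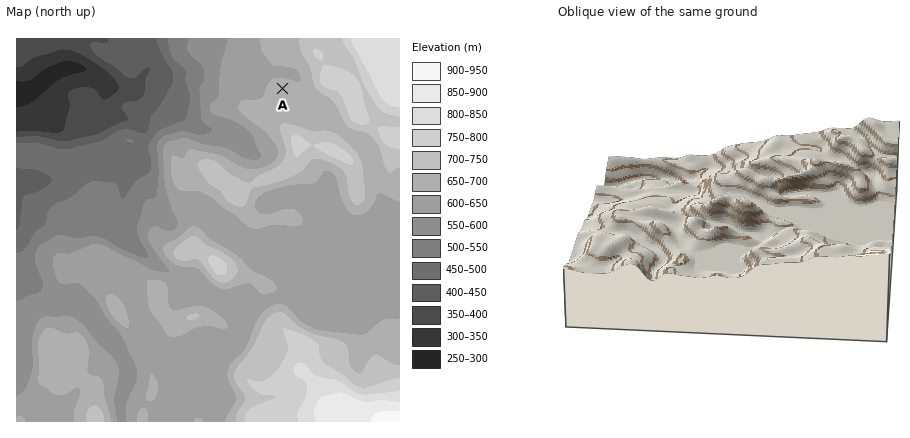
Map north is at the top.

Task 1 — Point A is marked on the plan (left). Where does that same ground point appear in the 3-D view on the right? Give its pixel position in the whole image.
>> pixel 807 152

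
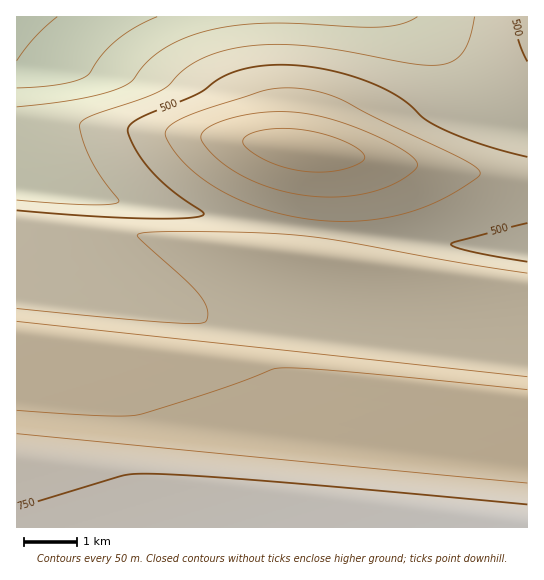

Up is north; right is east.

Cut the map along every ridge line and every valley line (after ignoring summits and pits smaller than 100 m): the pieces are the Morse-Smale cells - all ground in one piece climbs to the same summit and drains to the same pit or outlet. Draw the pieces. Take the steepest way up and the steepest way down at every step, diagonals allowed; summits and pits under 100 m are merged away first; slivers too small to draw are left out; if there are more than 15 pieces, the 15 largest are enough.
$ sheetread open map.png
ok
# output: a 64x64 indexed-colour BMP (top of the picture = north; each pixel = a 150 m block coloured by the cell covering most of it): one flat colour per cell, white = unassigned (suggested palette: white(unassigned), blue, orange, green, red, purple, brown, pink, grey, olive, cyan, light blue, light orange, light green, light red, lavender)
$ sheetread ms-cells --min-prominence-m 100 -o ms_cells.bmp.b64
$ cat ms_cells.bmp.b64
<image width="64" height="64" href="data:image/bmp;base64,Qk12CAAAAAAAAHYAAAAoAAAAQAAAAEAAAAABAAQAAAAAAAAIAAATCwAAEwsAABAAAAAAAAAA////ALR3HwAOf/8ALKAsACgn1gC9Z5QAS1aMAMJ34wB/f38AIr28AM++FwDox64AeLv/AIrfmACWmP8A1bDFABERERERERERERERERERERERERERERERERERERERERERERERERERERERERERERERERERERERERERERERERERERERERERERERERERERERERERERERERERERERERERERERERERERERERERERERERERERERERERERERERERERERERERERERERERERERERERERERERERERERERERERERERERERERERERERERERERERERERERERERERERERERERERERERERERERERERERERERERERERERERERERERERERERERERERERERERERERERERERERERERERERERERERERERERERERERERERERERERERERERERERERERERERERERERERERERERERERERERERERERERERERERERERERERERERERERERERERERERERERERERERERERERERERERERERERERERERERERERERERERERERERERERERERERERERERERERERERERERERERERERERERERERERERERERERERERERERERERERERERERERERERERERERERERERERERERERERERERERERERERERERERERERERERERERERERERERERERERERERERERERERERERERERERERERERERERERERERERERERERERERERERERERERERERERERERERERERERERERERERERERERERERERERERERERERERERERERERERERERERERERERERERERERERERERERERERERERERERERERERERERERERERERERERERERERERERERERERERERERERERERERERERERERERERERERERERERERERERERERERERERERERERERERERERERERERERERERERERERERERERERERERERERERERERERERERERERERERERERERERERERERERERERERERERERERERERERERERERERERERERERERERERERERERERERERERERERERERERERERERERERERERERERERERERERERERERERERERERERERERERERERERERERERERERERERERERERERERERERERERERERERERERERERERERERERERERERERERERERERERERERERERERERERERERERERERERERERERERERERERERERERERERERERERERERERERERERERERERERERERERERERERERERERERERERERERERERERERERERERERERERERERERERERERERERERERERERERERERERERERERERERERERERERERERERERERERERERERERERERERERERERERERERERERERERERERERERERERERERERERERERERERERERERERERERERERERERERERERERERERERERERERERERERERERERERERERERERERERERERERERERERERERERERERERERERERERERERERERERERERERERERERERERESIiIiIhERERERERERERERERERERERERERERESIiIiIiIiIiIiEREREREREREREREREREREREREiIiIiIiIiIiIiIiIiIRERERERERERERERERERIiIiIiIiIiIiIiIiIiIiIiIhERERERERERERERIiIiIiIiIiIiIiIiIiIiIiIiIiIiERERERERERIiIiIiIiIiIiIiIiIiIiIiIiIiIiIiIiIREREREiIiIiIiIiIiIiIiIiIiIiIiIiIiIiIiIiIiIhESIiIiIiIiIiIiIiIiIiIiIiIiIiIiIiIiIiIiIiIiIiIiIiIiIiIiIiIiIiIiIiIiIiIiIiIiIiIiIiIiIiIiIiIiIiIiIiIiIiIiIiIiIiIiIiIiIiIiIiIiIiIiIiIiIiIiIiIiIiIiIiIiIiIiIiIiIiIiIiIiIiIiIiIiIiIiIiIiIiIiIiIiIiIiIiIiIiIiIiIiIiIiIiIiIiIiIiIiIiIiIiIiIiIiIiIiIiIiIiIiIiIiIiIiIiIiIiIiIiIiIiIiIiIiIiIiIiIiIiIiIiIiIiIiIiIiIiIiIiIiIiIiIiIiIiIiIiIiIiIiIiIiIiIiIiIiIiIiIiIiIiIiIiIiIiIiIiIiIiIiIiIiIiIiIiIiIiIiIiIzMyIiIiIiIiIiIiIiIiIiIiIiIiIiIiIiIiIiIiIiIzMzIiIiIiIiIiIiIiIiIiIiIiIiIiIiIiIiIiIiIiIjMzMiIiIiIiIiIiIiIiIiIiIiIiIiIiIiIiIiIiIiIjMzMyIiIiIiIiIiIiIiIiIiIiIiIiIiIiIiIiIiIiIiMzMzIiIiIiIiIiIiIiIiIiIiIiIiIiIiIiIiIiIiIiMzMzMiIiIiIiIiIiIiIiIiIiIiIiIiIiIiIiIiIiIiMzMzMyIiIiIiIiIiIiIiIiIiIiIiIiIiIiIiIiIiIiIzMzMzIiIiIiIiIiIiIiIiIiIiIiIiIiIiIiIiIiIiIzMzMzMiIiIiIiIiIiIiIiIiIiIiIiIiIiIiIiIiIiIzMzMzMyIiIiIiIiIiIiIiIiIiIiIiIiIiIiIiIiIiIjMzMzMzIiIiIiIiIiIiIiIiIiIiIiIiIiIiIiIiIiIjMzMzMzMiIiIiIiIiIiIiIiIiIiIiIiIiIiIiIiIiIjMzMzMzMyIiIiIiIiIiIiIiIiIiIiIiIiIiIiIiIiIjMzMzMzMz"/>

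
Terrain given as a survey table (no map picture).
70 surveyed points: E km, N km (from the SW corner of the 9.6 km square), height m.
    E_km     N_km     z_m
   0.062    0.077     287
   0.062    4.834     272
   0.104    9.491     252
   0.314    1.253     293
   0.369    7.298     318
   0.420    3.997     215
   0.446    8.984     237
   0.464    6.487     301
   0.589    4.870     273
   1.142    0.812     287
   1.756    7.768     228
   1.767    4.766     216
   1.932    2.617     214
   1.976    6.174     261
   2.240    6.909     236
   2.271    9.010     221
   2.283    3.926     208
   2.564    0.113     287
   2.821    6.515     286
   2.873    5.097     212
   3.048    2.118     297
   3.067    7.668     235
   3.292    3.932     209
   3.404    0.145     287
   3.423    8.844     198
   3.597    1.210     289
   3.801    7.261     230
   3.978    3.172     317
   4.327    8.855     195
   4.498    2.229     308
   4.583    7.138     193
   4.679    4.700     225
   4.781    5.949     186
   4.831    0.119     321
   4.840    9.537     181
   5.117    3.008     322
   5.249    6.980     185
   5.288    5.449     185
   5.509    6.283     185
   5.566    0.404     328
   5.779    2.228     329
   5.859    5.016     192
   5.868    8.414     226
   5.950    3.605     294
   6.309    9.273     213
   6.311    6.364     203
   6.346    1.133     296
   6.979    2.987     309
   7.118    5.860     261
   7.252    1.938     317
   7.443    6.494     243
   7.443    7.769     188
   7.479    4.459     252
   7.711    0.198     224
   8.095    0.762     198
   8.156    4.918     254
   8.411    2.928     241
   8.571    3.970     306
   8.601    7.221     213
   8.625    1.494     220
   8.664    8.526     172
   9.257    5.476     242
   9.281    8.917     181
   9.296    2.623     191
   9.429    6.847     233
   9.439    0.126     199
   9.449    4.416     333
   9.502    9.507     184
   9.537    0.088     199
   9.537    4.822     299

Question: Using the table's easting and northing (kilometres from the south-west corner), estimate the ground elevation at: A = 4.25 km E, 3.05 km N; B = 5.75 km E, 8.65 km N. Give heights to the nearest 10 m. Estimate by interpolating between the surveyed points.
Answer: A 340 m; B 230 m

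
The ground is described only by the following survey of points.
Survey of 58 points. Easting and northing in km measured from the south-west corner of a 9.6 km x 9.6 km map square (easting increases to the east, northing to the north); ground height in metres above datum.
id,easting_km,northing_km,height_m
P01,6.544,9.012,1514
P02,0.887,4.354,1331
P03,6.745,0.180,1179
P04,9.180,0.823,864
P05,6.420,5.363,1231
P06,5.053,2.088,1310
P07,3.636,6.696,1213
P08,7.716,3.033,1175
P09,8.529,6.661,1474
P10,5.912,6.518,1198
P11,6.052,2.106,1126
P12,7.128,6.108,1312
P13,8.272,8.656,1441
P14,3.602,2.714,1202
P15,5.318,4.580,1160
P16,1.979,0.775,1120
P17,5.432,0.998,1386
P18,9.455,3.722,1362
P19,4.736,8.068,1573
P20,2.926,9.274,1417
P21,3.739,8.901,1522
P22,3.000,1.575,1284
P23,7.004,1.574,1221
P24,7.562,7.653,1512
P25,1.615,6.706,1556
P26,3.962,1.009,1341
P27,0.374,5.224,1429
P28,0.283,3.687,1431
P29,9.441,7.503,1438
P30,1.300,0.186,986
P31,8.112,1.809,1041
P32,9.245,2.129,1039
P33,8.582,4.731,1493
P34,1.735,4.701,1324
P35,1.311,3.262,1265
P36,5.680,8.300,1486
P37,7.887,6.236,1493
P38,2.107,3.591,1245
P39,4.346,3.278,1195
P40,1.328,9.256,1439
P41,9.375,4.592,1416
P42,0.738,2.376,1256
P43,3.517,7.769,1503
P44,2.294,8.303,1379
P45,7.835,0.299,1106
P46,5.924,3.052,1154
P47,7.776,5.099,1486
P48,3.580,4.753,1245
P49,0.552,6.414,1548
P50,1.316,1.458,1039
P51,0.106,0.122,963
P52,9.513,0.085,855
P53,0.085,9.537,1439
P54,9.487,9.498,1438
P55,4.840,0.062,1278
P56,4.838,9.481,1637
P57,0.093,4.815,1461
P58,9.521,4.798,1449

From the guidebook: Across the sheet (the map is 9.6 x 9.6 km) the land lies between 850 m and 1640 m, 1310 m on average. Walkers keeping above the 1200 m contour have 69.3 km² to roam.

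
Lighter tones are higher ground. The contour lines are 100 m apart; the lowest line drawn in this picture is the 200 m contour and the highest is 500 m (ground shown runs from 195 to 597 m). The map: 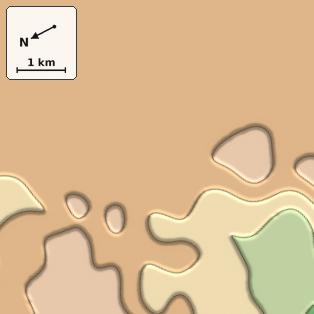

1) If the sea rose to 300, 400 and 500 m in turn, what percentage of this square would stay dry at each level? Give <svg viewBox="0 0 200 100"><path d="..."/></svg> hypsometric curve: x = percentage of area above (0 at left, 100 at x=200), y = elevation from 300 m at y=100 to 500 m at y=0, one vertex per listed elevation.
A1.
<svg viewBox="0 0 200 100"><path d="M187 100l-27-50-140-50"/></svg>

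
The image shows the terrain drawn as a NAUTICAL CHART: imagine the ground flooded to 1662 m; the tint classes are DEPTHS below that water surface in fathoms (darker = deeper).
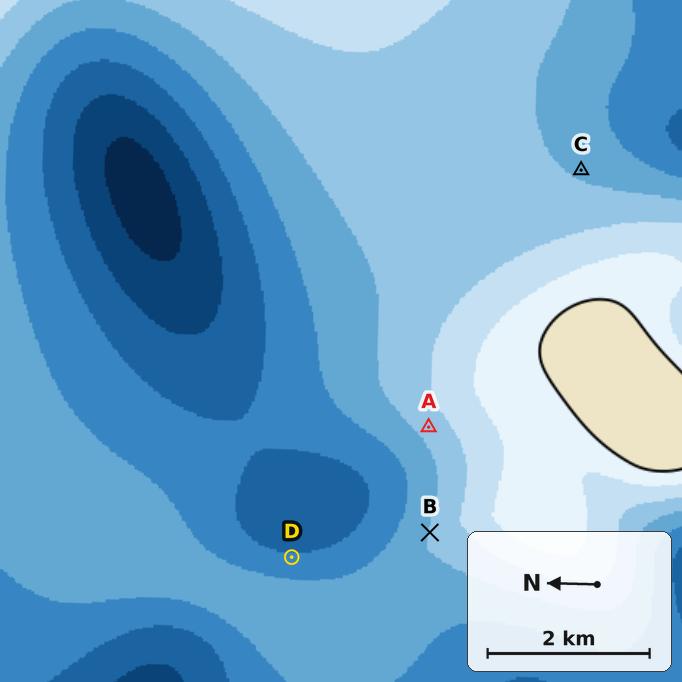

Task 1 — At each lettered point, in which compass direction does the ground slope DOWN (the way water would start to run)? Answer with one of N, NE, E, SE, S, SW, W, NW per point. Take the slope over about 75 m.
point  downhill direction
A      NW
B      N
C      SE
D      E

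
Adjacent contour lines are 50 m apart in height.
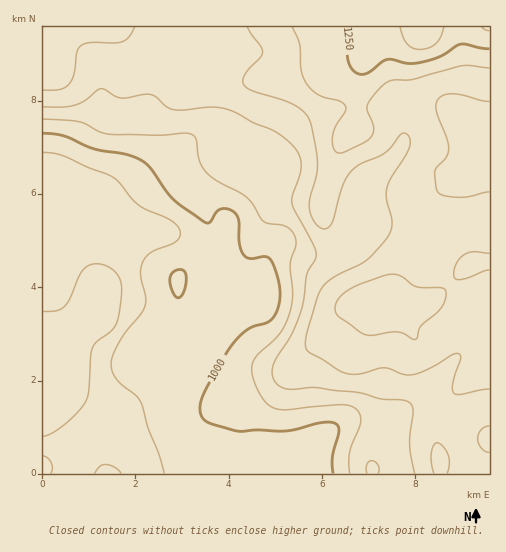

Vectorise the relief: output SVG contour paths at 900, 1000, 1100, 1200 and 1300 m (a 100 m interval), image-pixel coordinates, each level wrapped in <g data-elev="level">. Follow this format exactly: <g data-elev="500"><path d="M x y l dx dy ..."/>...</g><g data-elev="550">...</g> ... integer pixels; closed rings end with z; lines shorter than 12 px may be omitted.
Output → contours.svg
<g data-elev="900"><path d="M95 473l5-7 6-2 9 3 6 6"/></g><g data-elev="1000"><path d="M176 297l3 1 2-2 5-12 0-10-5-4-7 1-4 6 1 10z"/><path d="M43 133l19 2 31 13 31 6 16 6 10 8 23 31 33 24 5-1 5-10 5-3 7 0 7 4 4 7 0 21 3 11 3 4 4 2 16-1 6 3 8 22 0 20-3 10-5 8-4 3-13 3-7 4-10 8-8 11-26 46-3 11 1 9 3 5 5 3 31 8 17-1 29 1 35-8 14 0 3 3 1 4-6 26 0 17"/></g><g data-elev="1100"><path d="M378 473l1-3-1-5-3-3-3-1-5 3 0 9"/><path d="M43 107l20 0 12-2 10-4 16-12 20 9 29-4 6 3 11 10 6 3 10 0 29-3 17 3 25 13 21 8 16 13 8 10 2 11-1 11-8 20 0 8 22 42 2 9-9 20-3 26-5 15-8 20-17 27-2 8 1 7 5 7 8 4 32-1 40 4 23 7 21 1 7 2 4 7-3 35 5 29"/></g><g data-elev="1200"><path d="M413 339l4-1 2-8 3-5 14-11 6-7 4-12-2-6-27-2-16-11-11-2-36 13-11 7-6 8-2 7 2 6 25 18 10 2 26-3 6 2z"/><path d="M489 253l-16-1-9 3-8 10-2 11 3 3 6 0 26-9"/><path d="M489 101l-36-7-9 1-6 4-2 5 0 7 11 28 2 10-3 8-10 11-1 6 2 16 2 3 4 2 21 2 25-5"/><path d="M292 27l7 16 2 27 6 14 11 11 22 6 6 6-1 5-9 14-3 9 0 12 5 6 6-1 17-8 11-8 2-9-7-16 0-5 7-12 13-12 7-2 20-1 49-13 26 2"/></g><g data-elev="1300"><path d="M400 27l3 10 4 7 5 4 7 1 10-1 7-4 5-7 3-10"/></g>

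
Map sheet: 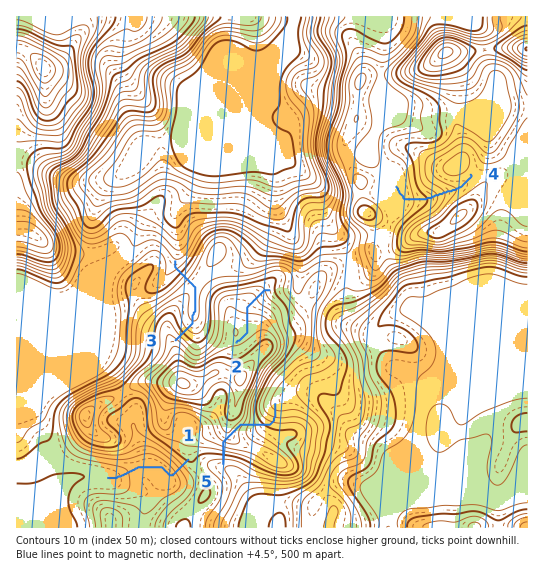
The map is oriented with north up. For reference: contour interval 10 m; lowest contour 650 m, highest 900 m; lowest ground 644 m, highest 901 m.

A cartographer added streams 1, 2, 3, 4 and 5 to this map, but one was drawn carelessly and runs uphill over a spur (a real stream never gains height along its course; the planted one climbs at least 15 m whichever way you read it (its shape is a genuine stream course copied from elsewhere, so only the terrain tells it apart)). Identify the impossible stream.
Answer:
5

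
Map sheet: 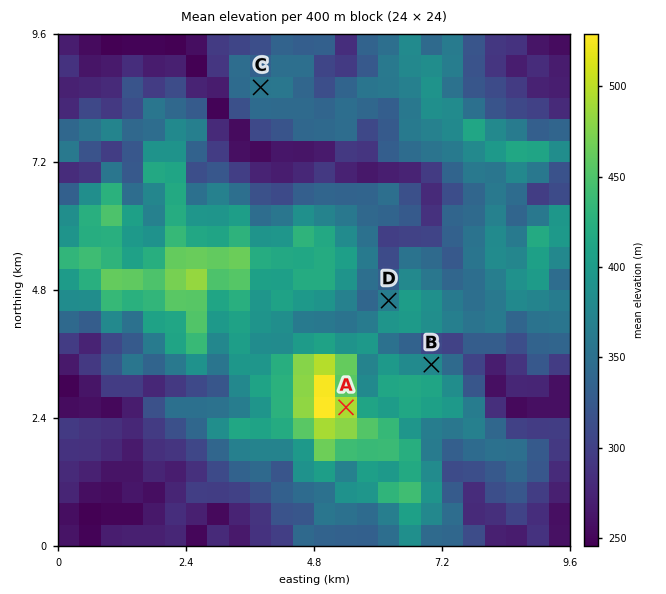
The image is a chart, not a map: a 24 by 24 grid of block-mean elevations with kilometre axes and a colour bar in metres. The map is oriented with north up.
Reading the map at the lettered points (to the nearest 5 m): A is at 495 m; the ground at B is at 380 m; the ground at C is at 360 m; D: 365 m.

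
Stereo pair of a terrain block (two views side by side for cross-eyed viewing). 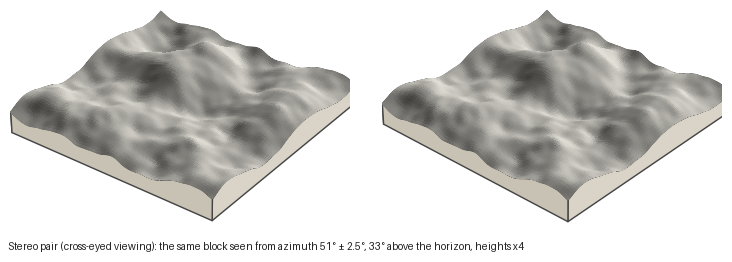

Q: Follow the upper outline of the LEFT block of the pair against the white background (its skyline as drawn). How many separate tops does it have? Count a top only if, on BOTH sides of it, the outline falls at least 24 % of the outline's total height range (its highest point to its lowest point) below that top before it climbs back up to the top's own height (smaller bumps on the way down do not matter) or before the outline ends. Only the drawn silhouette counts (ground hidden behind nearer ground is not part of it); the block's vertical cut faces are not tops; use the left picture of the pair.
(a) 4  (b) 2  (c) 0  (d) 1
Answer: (d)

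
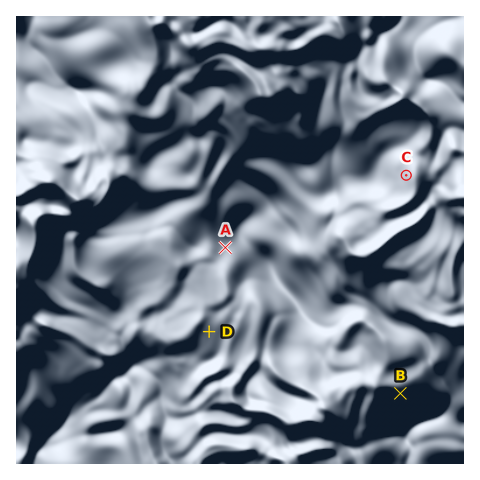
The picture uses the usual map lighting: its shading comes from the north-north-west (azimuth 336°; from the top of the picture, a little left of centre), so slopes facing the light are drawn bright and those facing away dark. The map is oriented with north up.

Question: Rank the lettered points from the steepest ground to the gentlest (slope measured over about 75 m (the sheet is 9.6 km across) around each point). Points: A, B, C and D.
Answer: A C B D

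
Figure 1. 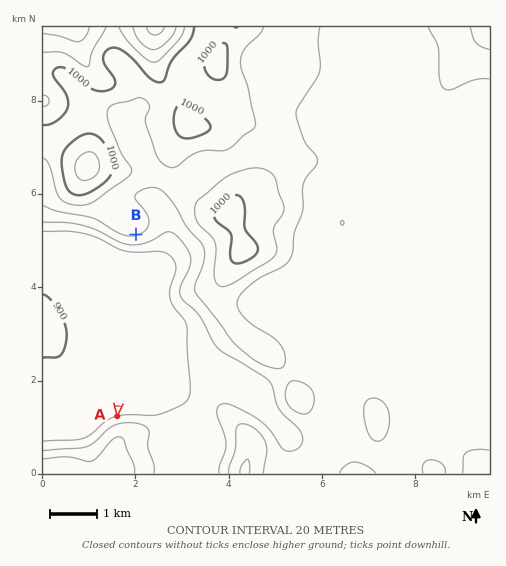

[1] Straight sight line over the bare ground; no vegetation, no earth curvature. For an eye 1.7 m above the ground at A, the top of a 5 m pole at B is visible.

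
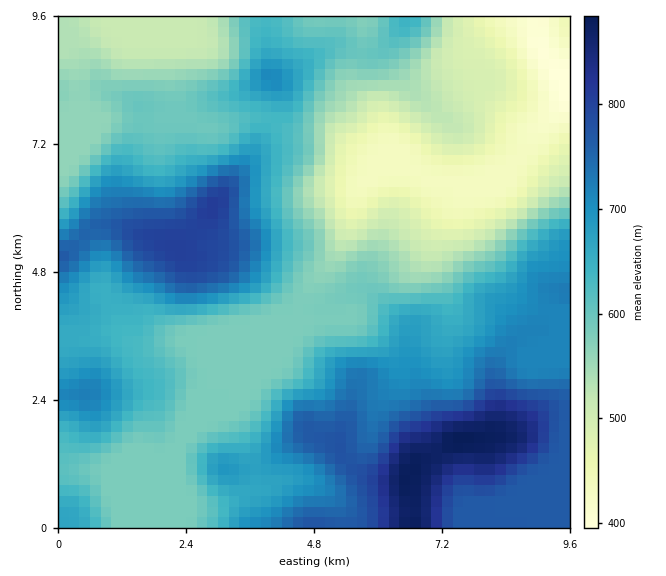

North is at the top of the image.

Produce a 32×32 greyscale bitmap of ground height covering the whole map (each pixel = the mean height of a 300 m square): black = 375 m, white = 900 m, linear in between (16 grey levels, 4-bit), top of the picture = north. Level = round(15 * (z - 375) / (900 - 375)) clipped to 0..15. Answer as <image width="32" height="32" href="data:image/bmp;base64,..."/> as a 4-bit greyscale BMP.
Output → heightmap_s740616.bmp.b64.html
<image width="32" height="32" href="data:image/bmp;base64,Qk12AgAAAAAAAHYAAAAoAAAAIAAAACAAAAABAAQAAAAAAAACAAATCwAAEwsAABAAAAAAAAAAAAAAABEREQAiIiIAMzMzAERERABVVVUAZmZmAHd3dwCIiIgAmZmZAKqqqgC7u7sAzMzMAN3d3QDu7u4A////AIh2ZmZniZq7u7ze7cu7u7uIdmZmZ4iZqqq83u3Lu7u7d2ZmZmeIiJmqvN7tzMy7u3ZmZmZ4mZmZq8ze7t3dy7t3ZmZmeJiZqru7zu7u7ty7eIdmZmd3iau7u73u7+7ty4mYd3ZmZnmru7q8ze7u7cuamYd2ZmZoqqu6qru83d3LqqmId2ZmZ4maqqqqqrzLu5mZh3dmZmZniqqpmZq7qqqJmHd2ZmZmZ4mZmZmZqqqqiIh3dmZmZmZ3eImYiZqqqoiIh3ZmZmZmZmeJmIiZqqqYiIiIh3ZmZmZmeIiImZqqmIiJmqqYh2ZmZnd3eJmaqqmImrvLuphmZmZlVWeImaq6mavMzMuodlVmVURWZ4mZu6q8zMzLqXZUVVRERFZ4mau7zMzMy6h2VDREMzM0V4mKu7u8zMuYdlMjQzIiI0Vneaqqq7zLmGVDIjMiIiIjRWeamZmry5hlQiIiIiIiIjRWiIh4maqYdkMiIiIiIiIzVWd3d3eJmHZTIiIiMyIiI1VWd2ZmeIh2UzIiM0QyISJVVmZmZnd3dlRDI0REMyIRVWZmZmd3iIdlRDRERDMiEVVmZmZneJmYZVVVVEMzMhFVVVVVVWeZmHZmZVRDMzIRVVRERERXiIh3ZmZUMzMhEVVEREREVoh3d2Z3ZUMyIRFURERERFd3dmZmeHVDIhES"/>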